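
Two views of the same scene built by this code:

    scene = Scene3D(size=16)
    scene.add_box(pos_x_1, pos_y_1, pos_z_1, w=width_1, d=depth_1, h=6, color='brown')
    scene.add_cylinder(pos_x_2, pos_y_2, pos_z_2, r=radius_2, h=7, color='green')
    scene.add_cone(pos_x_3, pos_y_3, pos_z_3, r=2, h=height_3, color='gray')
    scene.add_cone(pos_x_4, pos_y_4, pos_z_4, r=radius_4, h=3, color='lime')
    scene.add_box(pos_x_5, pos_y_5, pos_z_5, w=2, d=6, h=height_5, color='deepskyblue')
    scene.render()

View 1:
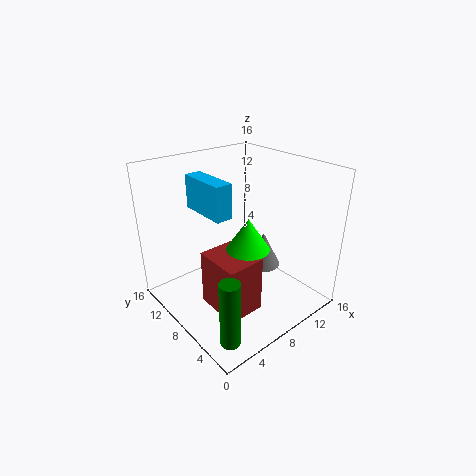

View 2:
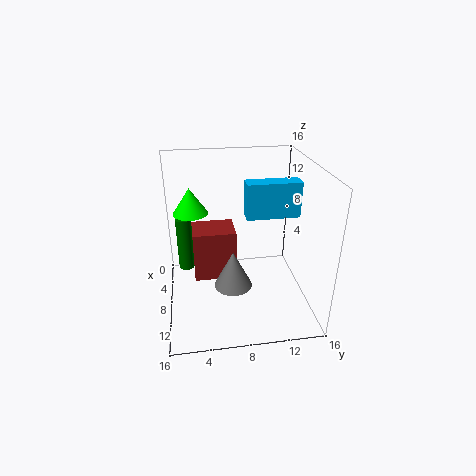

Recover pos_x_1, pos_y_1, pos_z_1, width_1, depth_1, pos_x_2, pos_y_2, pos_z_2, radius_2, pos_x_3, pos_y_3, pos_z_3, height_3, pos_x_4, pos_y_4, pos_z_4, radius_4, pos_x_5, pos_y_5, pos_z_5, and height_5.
pos_x_1 = 3; pos_y_1 = 3; pos_z_1 = 2; width_1 = 4; depth_1 = 5; pos_x_2 = 2; pos_y_2 = 2; pos_z_2 = 1; radius_2 = 1; pos_x_3 = 11; pos_y_3 = 7; pos_z_3 = 4; height_3 = 4; pos_x_4 = 5; pos_y_4 = 3; pos_z_4 = 10; radius_4 = 2; pos_x_5 = 6; pos_y_5 = 9; pos_z_5 = 10; height_5 = 4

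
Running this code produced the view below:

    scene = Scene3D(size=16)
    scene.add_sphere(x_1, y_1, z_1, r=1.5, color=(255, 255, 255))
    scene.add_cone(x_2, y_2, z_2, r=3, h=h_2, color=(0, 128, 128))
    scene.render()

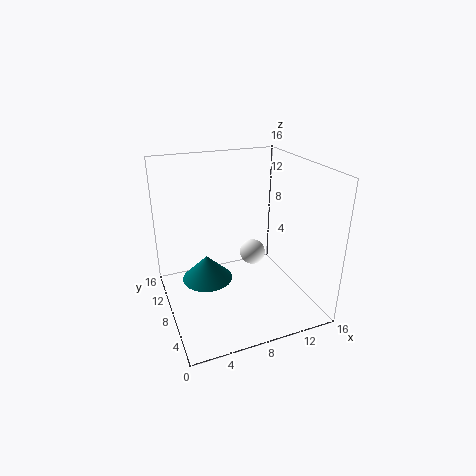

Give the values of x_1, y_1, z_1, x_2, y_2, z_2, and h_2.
x_1 = 10.5, y_1 = 9.5, z_1 = 5, x_2 = 5, y_2 = 10.5, z_2 = 2, h_2 = 3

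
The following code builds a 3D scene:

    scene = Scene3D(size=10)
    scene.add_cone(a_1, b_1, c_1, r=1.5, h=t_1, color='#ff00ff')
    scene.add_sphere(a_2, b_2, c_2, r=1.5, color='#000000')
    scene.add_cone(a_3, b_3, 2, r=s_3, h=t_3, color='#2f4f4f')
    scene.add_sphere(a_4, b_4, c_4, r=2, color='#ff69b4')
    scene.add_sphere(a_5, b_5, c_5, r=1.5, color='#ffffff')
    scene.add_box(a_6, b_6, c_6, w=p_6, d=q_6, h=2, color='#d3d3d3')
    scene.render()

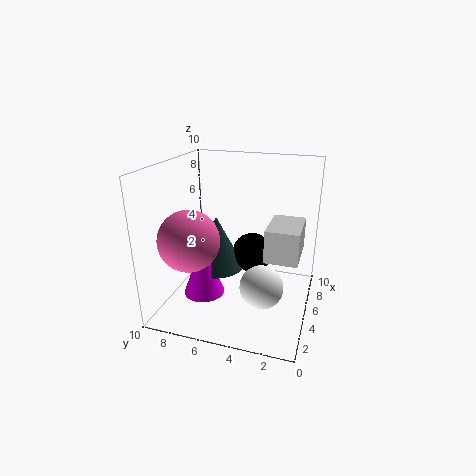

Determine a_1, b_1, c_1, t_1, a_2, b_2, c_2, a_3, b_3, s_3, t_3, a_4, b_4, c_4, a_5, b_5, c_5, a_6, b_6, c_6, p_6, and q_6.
a_1 = 4.5
b_1 = 7.5
c_1 = 0.5
t_1 = 4
a_2 = 7
b_2 = 4.5
c_2 = 3
a_3 = 6
b_3 = 7
s_3 = 2
t_3 = 4
a_4 = 2.5
b_4 = 7.5
c_4 = 5.5
a_5 = 4
b_5 = 3
c_5 = 2
a_6 = 2
b_6 = 0.5
c_6 = 5
p_6 = 3
q_6 = 2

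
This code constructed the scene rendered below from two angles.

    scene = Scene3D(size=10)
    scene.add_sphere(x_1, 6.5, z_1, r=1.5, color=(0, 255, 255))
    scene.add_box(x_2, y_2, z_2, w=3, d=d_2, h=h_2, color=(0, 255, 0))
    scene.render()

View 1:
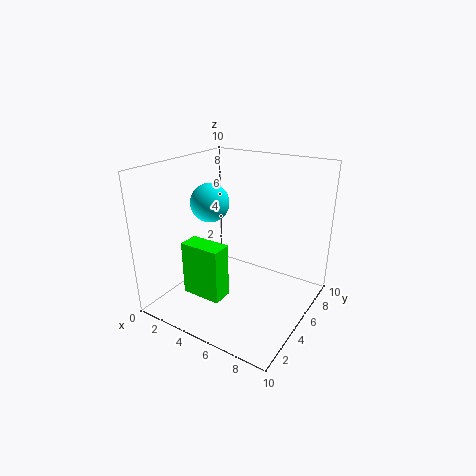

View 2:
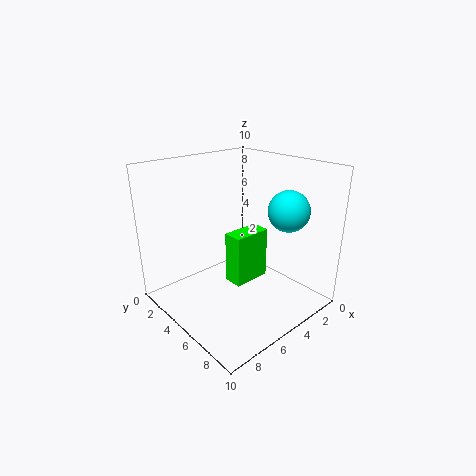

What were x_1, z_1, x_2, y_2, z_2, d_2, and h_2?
x_1 = 1.5; z_1 = 6.5; x_2 = 1.5; y_2 = 3; z_2 = 0.5; d_2 = 1.5; h_2 = 4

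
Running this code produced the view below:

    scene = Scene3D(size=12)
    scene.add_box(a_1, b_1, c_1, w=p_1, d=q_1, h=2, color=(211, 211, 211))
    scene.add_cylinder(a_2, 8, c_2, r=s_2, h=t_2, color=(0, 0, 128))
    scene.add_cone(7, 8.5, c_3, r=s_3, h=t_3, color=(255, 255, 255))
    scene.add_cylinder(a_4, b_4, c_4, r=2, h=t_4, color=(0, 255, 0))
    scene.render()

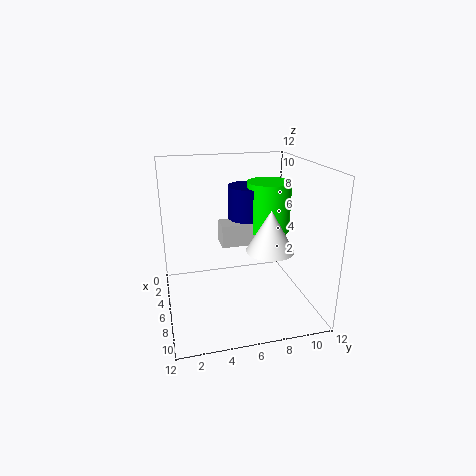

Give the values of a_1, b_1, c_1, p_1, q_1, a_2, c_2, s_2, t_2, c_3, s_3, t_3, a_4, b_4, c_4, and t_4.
a_1 = 2.5
b_1 = 5
c_1 = 4.5
p_1 = 2
q_1 = 3.5
a_2 = 2.5
c_2 = 5
s_2 = 2
t_2 = 4.5
c_3 = 5
s_3 = 2
t_3 = 3.5
a_4 = 3.5
b_4 = 9.5
c_4 = 5.5
t_4 = 4.5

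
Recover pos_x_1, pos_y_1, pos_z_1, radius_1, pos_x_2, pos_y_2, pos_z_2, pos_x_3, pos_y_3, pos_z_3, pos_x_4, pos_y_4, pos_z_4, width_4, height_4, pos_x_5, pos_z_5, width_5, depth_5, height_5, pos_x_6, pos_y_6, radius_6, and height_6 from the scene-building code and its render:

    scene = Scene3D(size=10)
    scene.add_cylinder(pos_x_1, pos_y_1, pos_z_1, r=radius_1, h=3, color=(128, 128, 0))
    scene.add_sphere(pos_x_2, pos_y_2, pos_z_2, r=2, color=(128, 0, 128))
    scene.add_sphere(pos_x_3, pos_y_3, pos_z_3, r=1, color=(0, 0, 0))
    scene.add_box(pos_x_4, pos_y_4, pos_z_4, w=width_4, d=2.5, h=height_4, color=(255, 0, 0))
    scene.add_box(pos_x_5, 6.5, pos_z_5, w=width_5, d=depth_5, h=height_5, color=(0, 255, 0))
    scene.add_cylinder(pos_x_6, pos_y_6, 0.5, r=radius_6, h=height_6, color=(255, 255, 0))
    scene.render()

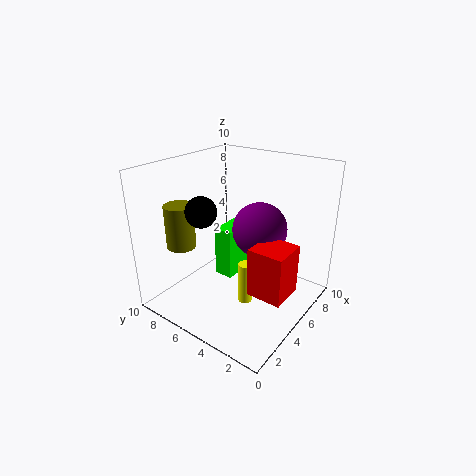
pos_x_1 = 2.5, pos_y_1 = 8, pos_z_1 = 4.5, radius_1 = 1, pos_x_2 = 7, pos_y_2 = 4.5, pos_z_2 = 5, pos_x_3 = 2.5, pos_y_3 = 6, pos_z_3 = 7.5, pos_x_4 = 4, pos_y_4 = 1, pos_z_4 = 1.5, width_4 = 2.5, height_4 = 3.5, pos_x_5 = 6, pos_z_5 = 0.5, width_5 = 2.5, depth_5 = 1.5, height_5 = 4, pos_x_6 = 4.5, pos_y_6 = 4, radius_6 = 0.5, height_6 = 3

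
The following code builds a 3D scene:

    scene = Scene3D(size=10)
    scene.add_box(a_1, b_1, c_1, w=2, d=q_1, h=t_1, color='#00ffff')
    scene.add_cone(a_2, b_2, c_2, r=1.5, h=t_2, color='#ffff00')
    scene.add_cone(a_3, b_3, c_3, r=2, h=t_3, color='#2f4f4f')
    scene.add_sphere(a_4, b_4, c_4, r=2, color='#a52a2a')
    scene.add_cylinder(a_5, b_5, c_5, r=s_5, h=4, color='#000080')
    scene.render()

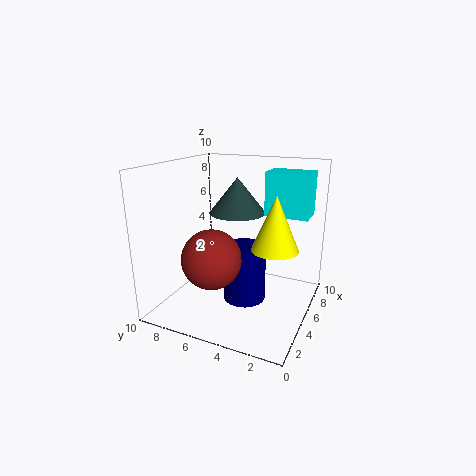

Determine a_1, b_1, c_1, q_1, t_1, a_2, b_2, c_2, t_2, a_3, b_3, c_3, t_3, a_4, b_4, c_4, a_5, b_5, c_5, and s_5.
a_1 = 6; b_1 = 0.5; c_1 = 6.5; q_1 = 3; t_1 = 3; a_2 = 4; b_2 = 2; c_2 = 5; t_2 = 3.5; a_3 = 6; b_3 = 5.5; c_3 = 6.5; t_3 = 2.5; a_4 = 3; b_4 = 6; c_4 = 4; a_5 = 5; b_5 = 4.5; c_5 = 0.5; s_5 = 1.5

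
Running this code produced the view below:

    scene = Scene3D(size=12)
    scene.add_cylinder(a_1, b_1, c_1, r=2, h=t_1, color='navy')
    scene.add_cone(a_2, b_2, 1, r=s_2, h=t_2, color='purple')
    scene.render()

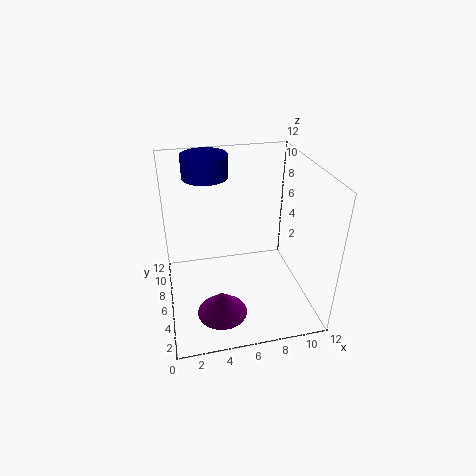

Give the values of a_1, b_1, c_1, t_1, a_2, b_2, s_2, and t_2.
a_1 = 4, b_1 = 10, c_1 = 10, t_1 = 2, a_2 = 4, b_2 = 3, s_2 = 2, t_2 = 2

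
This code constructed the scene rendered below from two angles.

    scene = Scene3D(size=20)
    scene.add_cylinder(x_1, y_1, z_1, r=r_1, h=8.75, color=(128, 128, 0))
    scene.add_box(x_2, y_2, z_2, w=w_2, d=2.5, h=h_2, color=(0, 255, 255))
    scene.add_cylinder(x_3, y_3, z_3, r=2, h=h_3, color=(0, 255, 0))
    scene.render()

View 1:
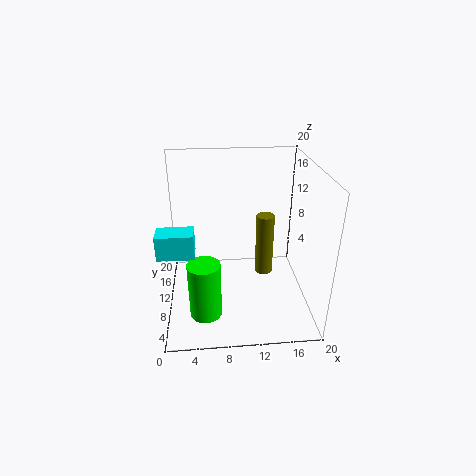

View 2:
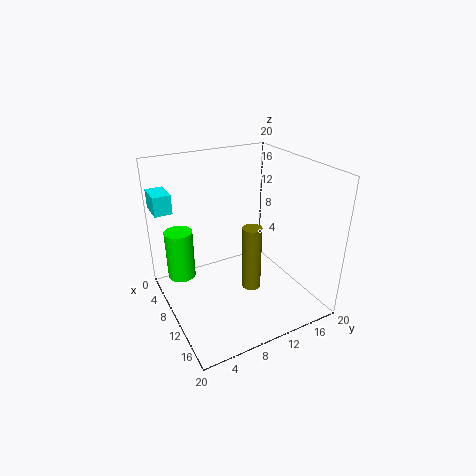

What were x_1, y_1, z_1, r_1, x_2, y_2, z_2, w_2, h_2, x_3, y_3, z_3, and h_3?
x_1 = 13.75
y_1 = 10
z_1 = 4.5
r_1 = 1.25
x_2 = 0.5
y_2 = 0.25
z_2 = 13
w_2 = 4
h_2 = 2.75
x_3 = 5.25
y_3 = 3
z_3 = 3.25
h_3 = 7.25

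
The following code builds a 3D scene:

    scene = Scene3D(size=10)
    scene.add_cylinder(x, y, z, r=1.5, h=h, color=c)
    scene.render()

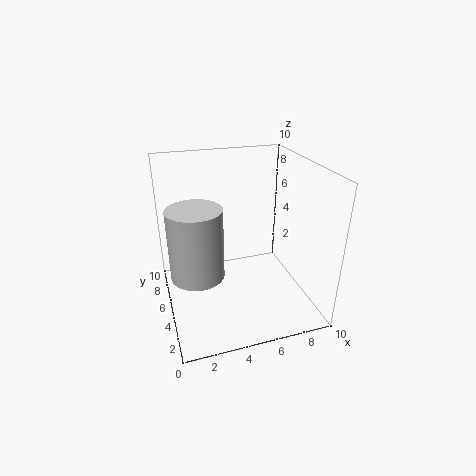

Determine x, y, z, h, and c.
x = 1.5
y = 1.5
z = 5
h = 4
c = 'lightgray'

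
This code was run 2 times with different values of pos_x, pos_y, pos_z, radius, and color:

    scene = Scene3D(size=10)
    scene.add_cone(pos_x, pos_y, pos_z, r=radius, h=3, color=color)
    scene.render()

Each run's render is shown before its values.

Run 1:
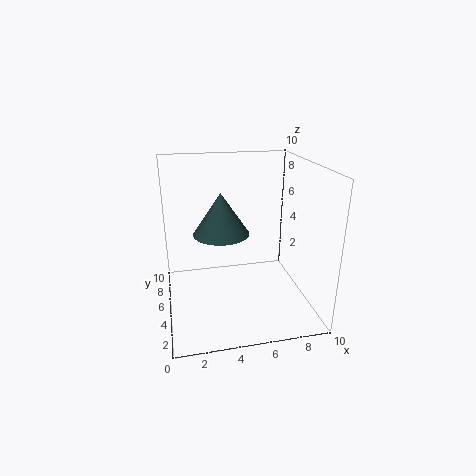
pos_x = 4; pos_y = 6; pos_z = 5; radius = 2; color = 'darkslategray'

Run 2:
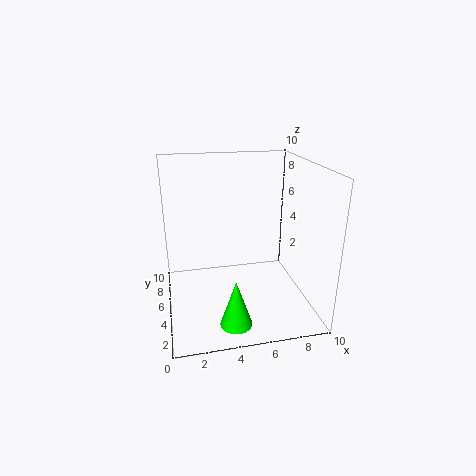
pos_x = 4; pos_y = 1; pos_z = 1; radius = 1; color = 'lime'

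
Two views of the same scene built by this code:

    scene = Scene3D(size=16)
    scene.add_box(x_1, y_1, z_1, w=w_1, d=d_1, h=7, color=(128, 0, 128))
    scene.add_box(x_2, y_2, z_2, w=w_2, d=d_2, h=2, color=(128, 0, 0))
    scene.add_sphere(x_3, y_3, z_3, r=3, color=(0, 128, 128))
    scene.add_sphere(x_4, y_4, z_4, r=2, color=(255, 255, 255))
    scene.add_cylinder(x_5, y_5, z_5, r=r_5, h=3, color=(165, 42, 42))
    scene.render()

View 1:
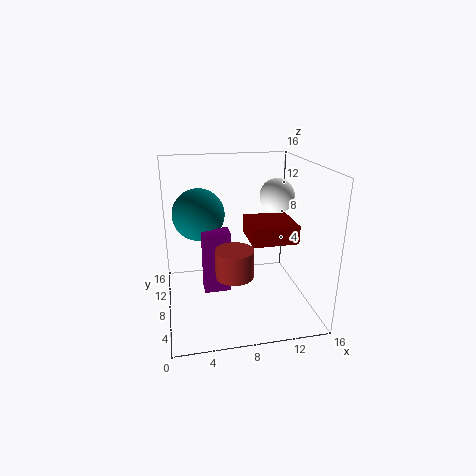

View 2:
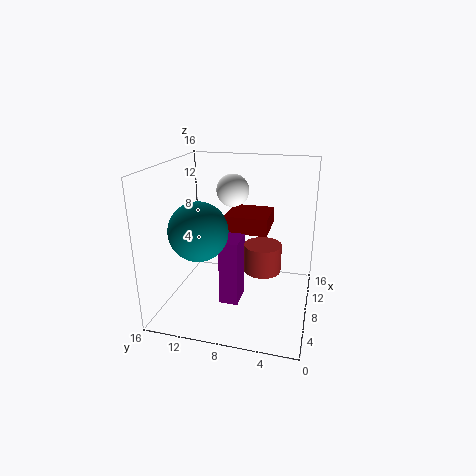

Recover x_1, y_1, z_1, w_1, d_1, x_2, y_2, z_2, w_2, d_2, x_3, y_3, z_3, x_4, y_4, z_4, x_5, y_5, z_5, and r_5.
x_1 = 4, y_1 = 7, z_1 = 2, w_1 = 3, d_1 = 2, x_2 = 9, y_2 = 5, z_2 = 8, w_2 = 5, d_2 = 5, x_3 = 4, y_3 = 11, z_3 = 10, x_4 = 13, y_4 = 10, z_4 = 12, x_5 = 7, y_5 = 5, z_5 = 5, r_5 = 2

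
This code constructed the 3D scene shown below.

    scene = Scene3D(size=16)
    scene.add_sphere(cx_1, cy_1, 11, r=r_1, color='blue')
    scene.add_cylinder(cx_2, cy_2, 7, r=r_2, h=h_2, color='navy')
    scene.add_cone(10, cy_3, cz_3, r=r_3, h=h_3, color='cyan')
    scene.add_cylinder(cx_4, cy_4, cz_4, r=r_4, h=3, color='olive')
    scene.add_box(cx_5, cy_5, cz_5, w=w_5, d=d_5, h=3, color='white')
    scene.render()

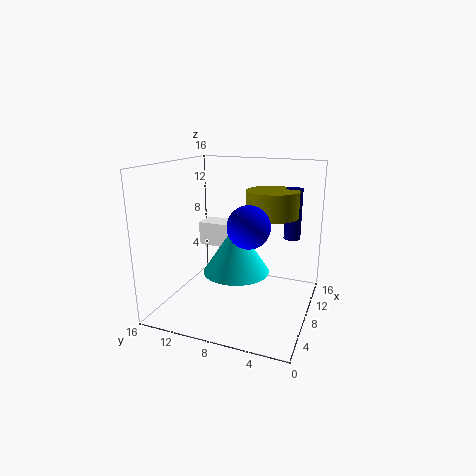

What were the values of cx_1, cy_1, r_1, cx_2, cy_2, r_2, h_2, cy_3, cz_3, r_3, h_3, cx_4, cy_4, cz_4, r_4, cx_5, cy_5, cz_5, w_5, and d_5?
cx_1 = 3, cy_1 = 5, r_1 = 2, cx_2 = 13, cy_2 = 3, r_2 = 1, h_2 = 6, cy_3 = 9, cz_3 = 3, r_3 = 4, h_3 = 6, cx_4 = 11, cy_4 = 5, cz_4 = 10, r_4 = 3, cx_5 = 12, cy_5 = 9, cz_5 = 5, w_5 = 3, d_5 = 6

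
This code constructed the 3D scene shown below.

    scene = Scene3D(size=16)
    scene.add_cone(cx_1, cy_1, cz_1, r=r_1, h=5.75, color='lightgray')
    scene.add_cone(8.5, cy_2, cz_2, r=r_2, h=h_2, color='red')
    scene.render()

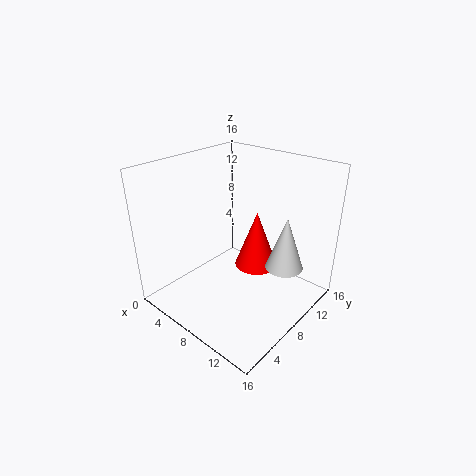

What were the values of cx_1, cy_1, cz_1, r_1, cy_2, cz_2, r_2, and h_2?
cx_1 = 13.25; cy_1 = 9.5; cz_1 = 5.75; r_1 = 2; cy_2 = 10.75; cz_2 = 3.5; r_2 = 2.5; h_2 = 6.75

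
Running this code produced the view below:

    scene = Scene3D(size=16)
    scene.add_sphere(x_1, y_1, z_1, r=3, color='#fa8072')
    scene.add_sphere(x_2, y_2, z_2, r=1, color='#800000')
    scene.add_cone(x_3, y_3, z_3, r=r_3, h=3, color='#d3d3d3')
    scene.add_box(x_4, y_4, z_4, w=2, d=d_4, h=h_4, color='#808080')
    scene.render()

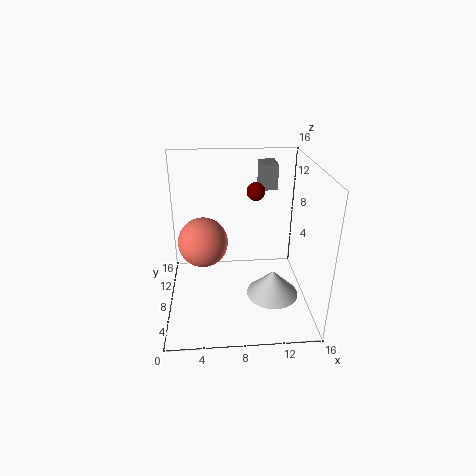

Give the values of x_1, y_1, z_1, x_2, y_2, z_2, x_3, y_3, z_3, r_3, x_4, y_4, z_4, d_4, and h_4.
x_1 = 4; y_1 = 11; z_1 = 6; x_2 = 10; y_2 = 9; z_2 = 13; x_3 = 12; y_3 = 7; z_3 = 1; r_3 = 3; x_4 = 11; y_4 = 12; z_4 = 12; d_4 = 3; h_4 = 3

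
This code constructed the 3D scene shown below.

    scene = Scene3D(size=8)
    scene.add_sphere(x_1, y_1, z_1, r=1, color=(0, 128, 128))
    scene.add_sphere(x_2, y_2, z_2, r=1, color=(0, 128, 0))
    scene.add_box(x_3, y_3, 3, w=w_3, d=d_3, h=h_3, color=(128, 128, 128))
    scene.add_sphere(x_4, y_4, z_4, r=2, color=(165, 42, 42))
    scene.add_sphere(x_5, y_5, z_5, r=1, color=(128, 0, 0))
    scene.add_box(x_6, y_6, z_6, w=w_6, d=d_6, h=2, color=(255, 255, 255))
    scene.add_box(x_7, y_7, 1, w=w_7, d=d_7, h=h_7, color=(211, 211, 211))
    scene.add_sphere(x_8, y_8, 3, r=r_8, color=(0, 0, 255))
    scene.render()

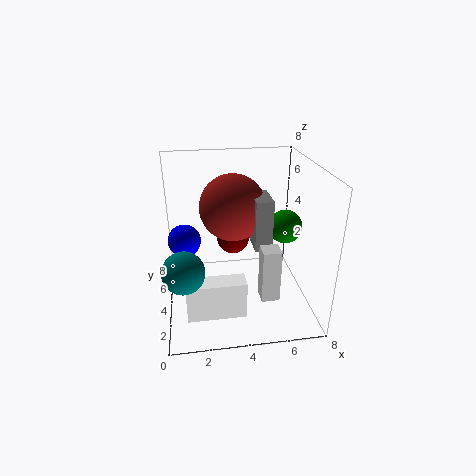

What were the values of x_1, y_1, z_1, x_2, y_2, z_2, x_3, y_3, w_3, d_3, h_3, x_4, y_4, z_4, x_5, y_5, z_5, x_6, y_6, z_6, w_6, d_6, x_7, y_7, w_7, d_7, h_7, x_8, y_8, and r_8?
x_1 = 1
y_1 = 1
z_1 = 4
x_2 = 7
y_2 = 5
z_2 = 4
x_3 = 5
y_3 = 4
w_3 = 1
d_3 = 2
h_3 = 3
x_4 = 4
y_4 = 6
z_4 = 5
x_5 = 4
y_5 = 6
z_5 = 3
x_6 = 1
y_6 = 1
z_6 = 1
w_6 = 3
d_6 = 1
x_7 = 5
y_7 = 2
w_7 = 1
d_7 = 1
h_7 = 3
x_8 = 1
y_8 = 6
r_8 = 1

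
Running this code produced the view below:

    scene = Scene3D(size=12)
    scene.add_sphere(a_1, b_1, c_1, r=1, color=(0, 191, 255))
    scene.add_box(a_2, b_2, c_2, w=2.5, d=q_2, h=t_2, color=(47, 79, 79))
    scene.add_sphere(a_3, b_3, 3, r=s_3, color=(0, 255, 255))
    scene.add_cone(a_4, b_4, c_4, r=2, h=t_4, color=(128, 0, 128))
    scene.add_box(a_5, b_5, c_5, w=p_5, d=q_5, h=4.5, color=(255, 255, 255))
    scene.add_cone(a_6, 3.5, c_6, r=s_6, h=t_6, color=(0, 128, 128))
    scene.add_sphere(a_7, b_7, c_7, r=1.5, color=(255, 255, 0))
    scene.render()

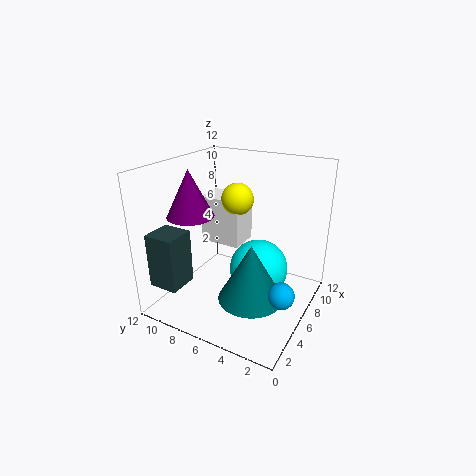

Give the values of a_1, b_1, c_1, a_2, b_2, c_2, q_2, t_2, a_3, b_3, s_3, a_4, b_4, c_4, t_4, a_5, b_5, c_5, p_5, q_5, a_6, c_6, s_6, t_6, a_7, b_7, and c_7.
a_1 = 3.5, b_1 = 1, c_1 = 3.5, a_2 = 1, b_2 = 9, c_2 = 2.5, q_2 = 2.5, t_2 = 4.5, a_3 = 7, b_3 = 4.5, s_3 = 2.5, a_4 = 5, b_4 = 10, c_4 = 7.5, t_4 = 4, a_5 = 8.5, b_5 = 7.5, c_5 = 3.5, p_5 = 3, q_5 = 4, a_6 = 3.5, c_6 = 2.5, s_6 = 2.5, t_6 = 4.5, a_7 = 9.5, b_7 = 8, c_7 = 8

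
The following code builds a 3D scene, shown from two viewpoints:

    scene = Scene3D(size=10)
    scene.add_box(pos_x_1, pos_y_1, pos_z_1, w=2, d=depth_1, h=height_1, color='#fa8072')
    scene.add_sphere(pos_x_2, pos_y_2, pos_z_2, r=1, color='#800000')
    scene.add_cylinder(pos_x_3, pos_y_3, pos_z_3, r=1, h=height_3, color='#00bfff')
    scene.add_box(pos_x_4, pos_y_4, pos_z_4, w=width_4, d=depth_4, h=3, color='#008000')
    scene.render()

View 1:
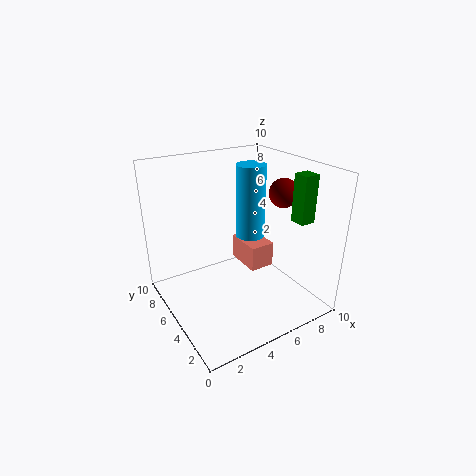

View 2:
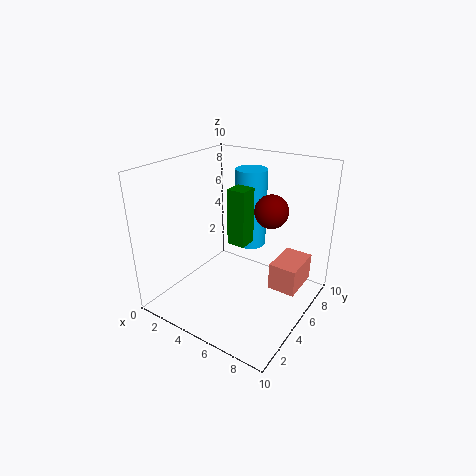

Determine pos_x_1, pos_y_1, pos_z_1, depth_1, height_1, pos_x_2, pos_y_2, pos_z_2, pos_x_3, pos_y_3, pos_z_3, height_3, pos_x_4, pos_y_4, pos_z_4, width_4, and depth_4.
pos_x_1 = 7, pos_y_1 = 6, pos_z_1 = 1, depth_1 = 3, height_1 = 2, pos_x_2 = 8, pos_y_2 = 4, pos_z_2 = 8, pos_x_3 = 6, pos_y_3 = 5, pos_z_3 = 5, height_3 = 5, pos_x_4 = 7, pos_y_4 = 1, pos_z_4 = 7, width_4 = 1, depth_4 = 1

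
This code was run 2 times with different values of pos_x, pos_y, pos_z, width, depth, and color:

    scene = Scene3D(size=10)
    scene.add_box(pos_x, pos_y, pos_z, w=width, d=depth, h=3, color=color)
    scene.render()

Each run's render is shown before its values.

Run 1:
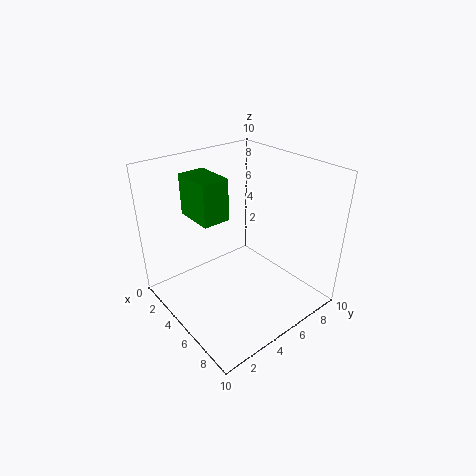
pos_x = 1, pos_y = 3, pos_z = 6, width = 3, depth = 2, color = 'green'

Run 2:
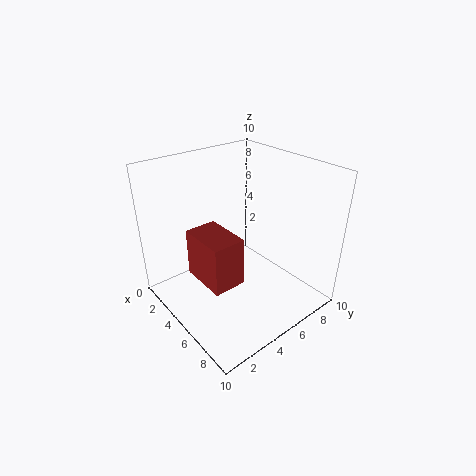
pos_x = 5, pos_y = 1, pos_z = 4, width = 3, depth = 2, color = 'brown'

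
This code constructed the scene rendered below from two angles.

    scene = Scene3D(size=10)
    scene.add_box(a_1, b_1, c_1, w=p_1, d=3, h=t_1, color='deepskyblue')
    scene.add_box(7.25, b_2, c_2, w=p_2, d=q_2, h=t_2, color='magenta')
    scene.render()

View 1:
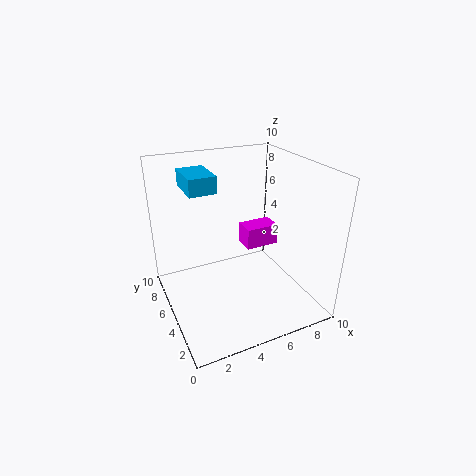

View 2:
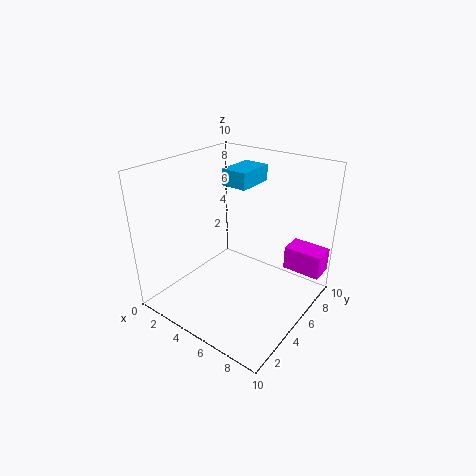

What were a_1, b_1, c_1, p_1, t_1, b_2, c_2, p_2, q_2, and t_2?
a_1 = 2.25, b_1 = 6.75, c_1 = 7.75, p_1 = 2, t_1 = 1.25, b_2 = 7.75, c_2 = 2, p_2 = 2.75, q_2 = 1.75, t_2 = 1.75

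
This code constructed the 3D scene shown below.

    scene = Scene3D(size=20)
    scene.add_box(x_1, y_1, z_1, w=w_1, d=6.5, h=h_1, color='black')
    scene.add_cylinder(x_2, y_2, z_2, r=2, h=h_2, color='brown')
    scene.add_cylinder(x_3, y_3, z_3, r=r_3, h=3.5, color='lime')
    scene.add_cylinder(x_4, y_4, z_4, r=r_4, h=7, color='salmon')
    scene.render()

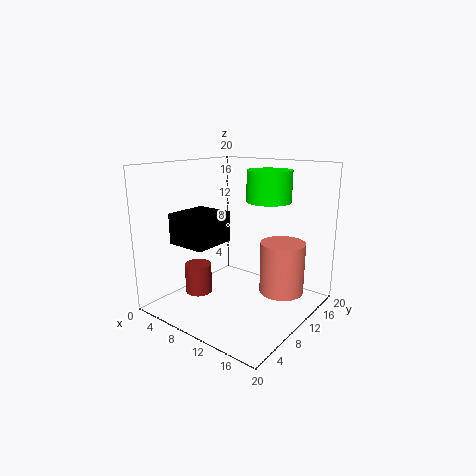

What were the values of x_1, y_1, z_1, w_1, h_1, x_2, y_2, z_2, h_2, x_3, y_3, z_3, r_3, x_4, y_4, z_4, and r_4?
x_1 = 1, y_1 = 5.5, z_1 = 8.5, w_1 = 6, h_1 = 4.5, x_2 = 3.5, y_2 = 8.5, z_2 = 0.5, h_2 = 4.5, x_3 = 17, y_3 = 6.5, z_3 = 16.5, r_3 = 2.5, x_4 = 16, y_4 = 12, z_4 = 3, r_4 = 3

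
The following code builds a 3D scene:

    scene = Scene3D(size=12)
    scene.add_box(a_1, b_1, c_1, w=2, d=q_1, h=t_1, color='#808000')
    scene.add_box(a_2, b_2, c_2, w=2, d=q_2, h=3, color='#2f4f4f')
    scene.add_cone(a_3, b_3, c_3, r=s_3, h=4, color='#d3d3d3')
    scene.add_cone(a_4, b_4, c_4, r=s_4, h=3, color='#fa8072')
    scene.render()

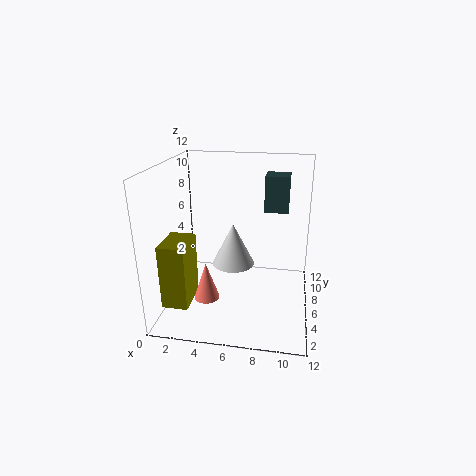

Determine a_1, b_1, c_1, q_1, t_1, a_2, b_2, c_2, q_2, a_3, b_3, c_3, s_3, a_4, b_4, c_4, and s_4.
a_1 = 1, b_1 = 1, c_1 = 2, q_1 = 3, t_1 = 5, a_2 = 8, b_2 = 7, c_2 = 8, q_2 = 2, a_3 = 5, b_3 = 9, c_3 = 2, s_3 = 2, a_4 = 4, b_4 = 3, c_4 = 2, s_4 = 1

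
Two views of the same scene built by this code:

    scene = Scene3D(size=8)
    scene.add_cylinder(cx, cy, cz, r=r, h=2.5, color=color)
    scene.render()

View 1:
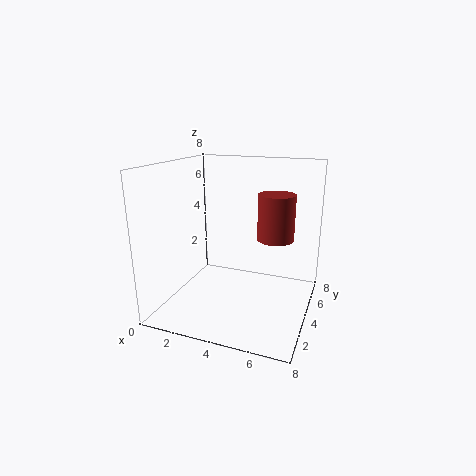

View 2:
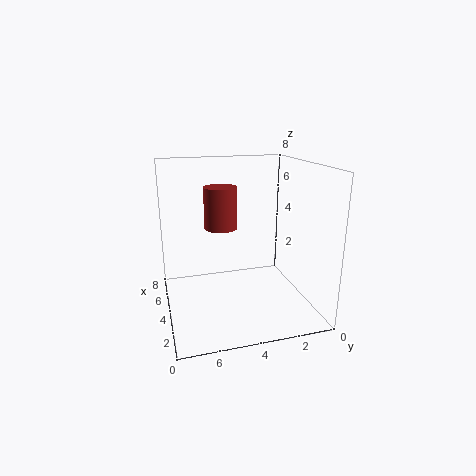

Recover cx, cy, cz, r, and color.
cx = 6; cy = 4.5; cz = 4; r = 1; color = 'brown'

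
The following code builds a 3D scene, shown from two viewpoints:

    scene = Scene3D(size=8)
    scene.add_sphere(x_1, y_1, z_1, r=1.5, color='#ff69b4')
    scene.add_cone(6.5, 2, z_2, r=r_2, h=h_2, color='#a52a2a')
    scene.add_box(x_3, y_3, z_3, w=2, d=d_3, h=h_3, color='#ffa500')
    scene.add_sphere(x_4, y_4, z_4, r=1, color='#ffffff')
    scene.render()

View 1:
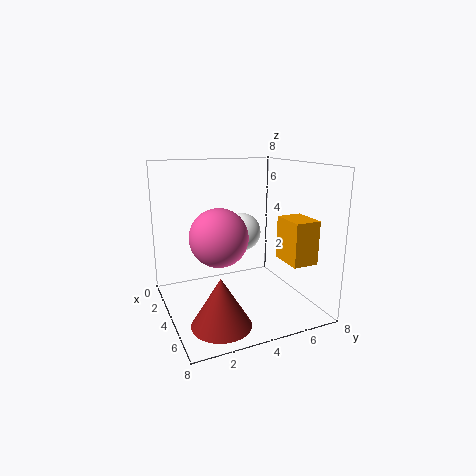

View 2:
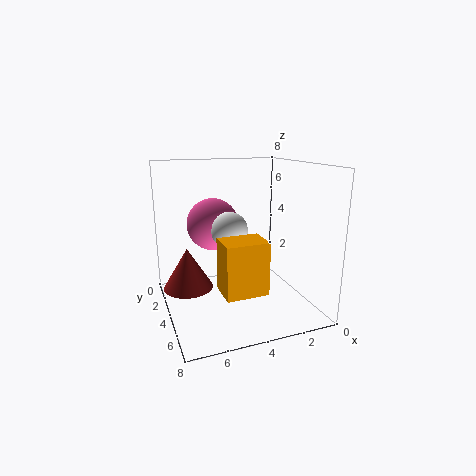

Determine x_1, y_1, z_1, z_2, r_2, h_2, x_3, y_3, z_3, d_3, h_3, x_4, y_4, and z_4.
x_1 = 5; y_1 = 2.5; z_1 = 4.5; z_2 = 0.5; r_2 = 1.5; h_2 = 2.5; x_3 = 4; y_3 = 6.5; z_3 = 2.5; d_3 = 1.5; h_3 = 2.5; x_4 = 4.5; y_4 = 4; z_4 = 4.5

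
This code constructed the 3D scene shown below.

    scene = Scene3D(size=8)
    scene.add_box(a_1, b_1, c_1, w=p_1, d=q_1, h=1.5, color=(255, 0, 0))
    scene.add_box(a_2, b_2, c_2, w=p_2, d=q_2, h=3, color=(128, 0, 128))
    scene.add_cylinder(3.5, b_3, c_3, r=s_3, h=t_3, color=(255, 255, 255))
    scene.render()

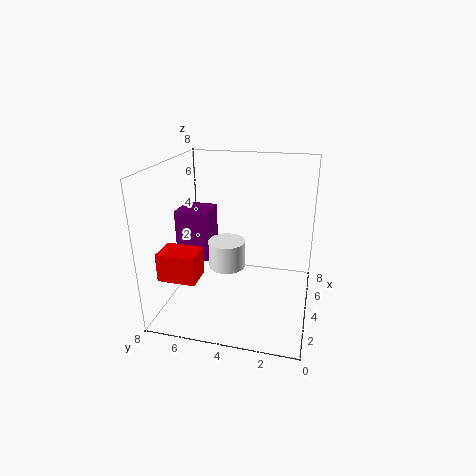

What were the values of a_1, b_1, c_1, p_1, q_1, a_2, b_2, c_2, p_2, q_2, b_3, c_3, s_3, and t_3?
a_1 = 1
b_1 = 5.5
c_1 = 2.5
p_1 = 1.5
q_1 = 2
a_2 = 4.5
b_2 = 6
c_2 = 2
p_2 = 2
q_2 = 2
b_3 = 4.5
c_3 = 2.5
s_3 = 1
t_3 = 1.5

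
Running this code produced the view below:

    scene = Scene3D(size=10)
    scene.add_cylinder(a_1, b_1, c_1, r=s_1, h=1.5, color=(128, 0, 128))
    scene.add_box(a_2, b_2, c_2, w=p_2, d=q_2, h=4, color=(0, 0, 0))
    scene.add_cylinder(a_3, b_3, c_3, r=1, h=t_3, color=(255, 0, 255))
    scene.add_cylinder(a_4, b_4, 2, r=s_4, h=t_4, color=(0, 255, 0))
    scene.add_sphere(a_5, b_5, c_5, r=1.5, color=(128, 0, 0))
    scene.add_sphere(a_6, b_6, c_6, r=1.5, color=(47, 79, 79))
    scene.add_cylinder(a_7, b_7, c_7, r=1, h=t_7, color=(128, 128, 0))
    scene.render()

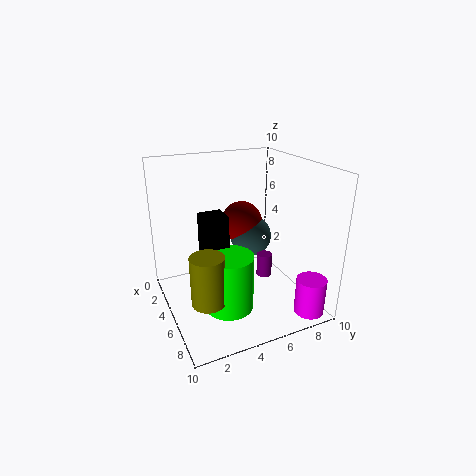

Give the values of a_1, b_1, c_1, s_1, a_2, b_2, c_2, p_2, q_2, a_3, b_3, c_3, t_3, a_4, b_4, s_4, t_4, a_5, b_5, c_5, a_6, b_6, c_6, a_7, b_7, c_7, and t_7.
a_1 = 7; b_1 = 6; c_1 = 3; s_1 = 0.5; a_2 = 5.5; b_2 = 2; c_2 = 3.5; p_2 = 1.5; q_2 = 1.5; a_3 = 9; b_3 = 8.5; c_3 = 0.5; t_3 = 2.5; a_4 = 8; b_4 = 3; s_4 = 1.5; t_4 = 3.5; a_5 = 3.5; b_5 = 6; c_5 = 5.5; a_6 = 4; b_6 = 6.5; c_6 = 4.5; a_7 = 8.5; b_7 = 1.5; c_7 = 3; t_7 = 3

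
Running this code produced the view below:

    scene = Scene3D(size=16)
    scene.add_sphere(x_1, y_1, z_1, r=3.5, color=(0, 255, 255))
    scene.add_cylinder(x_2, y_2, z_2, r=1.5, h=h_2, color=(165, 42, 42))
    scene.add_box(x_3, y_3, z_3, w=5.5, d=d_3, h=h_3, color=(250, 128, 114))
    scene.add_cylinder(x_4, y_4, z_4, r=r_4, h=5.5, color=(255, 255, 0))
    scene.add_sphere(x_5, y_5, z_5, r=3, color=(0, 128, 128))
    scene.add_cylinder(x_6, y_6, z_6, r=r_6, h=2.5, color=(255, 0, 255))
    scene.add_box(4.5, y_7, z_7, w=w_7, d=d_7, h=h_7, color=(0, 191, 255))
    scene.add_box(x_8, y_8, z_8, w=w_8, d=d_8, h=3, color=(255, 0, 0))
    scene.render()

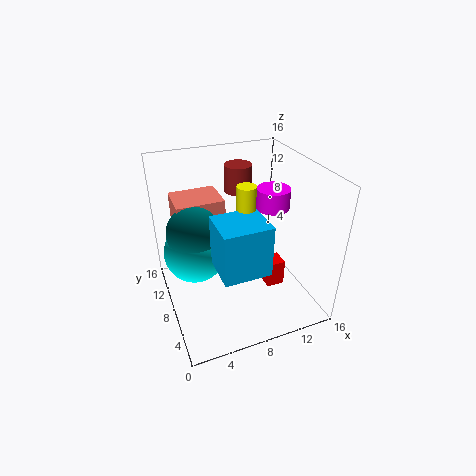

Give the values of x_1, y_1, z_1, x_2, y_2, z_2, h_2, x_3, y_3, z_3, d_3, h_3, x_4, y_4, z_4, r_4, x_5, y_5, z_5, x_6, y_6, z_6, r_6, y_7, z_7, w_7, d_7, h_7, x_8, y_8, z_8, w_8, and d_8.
x_1 = 3.5; y_1 = 10; z_1 = 6; x_2 = 9; y_2 = 10.5; z_2 = 12.5; h_2 = 3; x_3 = 2; y_3 = 10.5; z_3 = 6; d_3 = 4.5; h_3 = 5.5; x_4 = 8.5; y_4 = 7; z_4 = 9; r_4 = 1; x_5 = 3.5; y_5 = 10; z_5 = 8.5; x_6 = 13.5; y_6 = 10.5; z_6 = 9.5; r_6 = 2; y_7 = 2.5; z_7 = 6.5; w_7 = 5; d_7 = 4.5; h_7 = 5.5; x_8 = 10.5; y_8 = 5; z_8 = 2.5; w_8 = 2; d_8 = 2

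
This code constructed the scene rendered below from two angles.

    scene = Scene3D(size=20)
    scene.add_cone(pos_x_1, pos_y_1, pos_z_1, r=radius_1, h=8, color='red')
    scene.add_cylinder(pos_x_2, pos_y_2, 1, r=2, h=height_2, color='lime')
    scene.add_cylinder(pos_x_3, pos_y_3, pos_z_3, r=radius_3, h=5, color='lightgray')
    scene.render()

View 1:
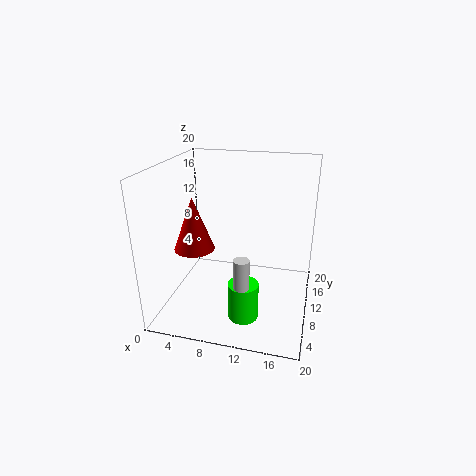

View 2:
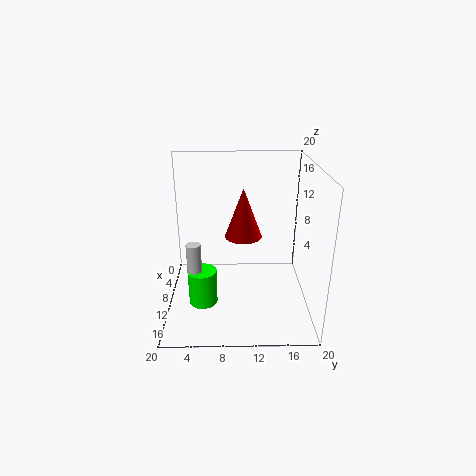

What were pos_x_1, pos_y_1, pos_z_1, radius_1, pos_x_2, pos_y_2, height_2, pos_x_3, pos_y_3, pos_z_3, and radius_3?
pos_x_1 = 3; pos_y_1 = 11; pos_z_1 = 7; radius_1 = 3; pos_x_2 = 12; pos_y_2 = 5; height_2 = 5; pos_x_3 = 12; pos_y_3 = 4; pos_z_3 = 5; radius_3 = 1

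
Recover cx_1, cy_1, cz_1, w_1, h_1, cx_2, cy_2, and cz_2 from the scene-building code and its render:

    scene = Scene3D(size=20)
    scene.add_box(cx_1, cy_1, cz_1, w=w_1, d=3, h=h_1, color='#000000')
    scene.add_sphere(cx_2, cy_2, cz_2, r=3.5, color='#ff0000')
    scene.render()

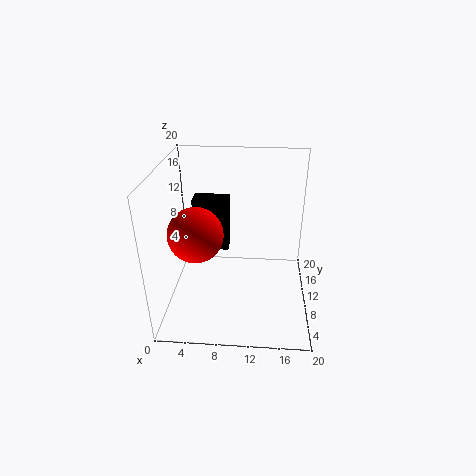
cx_1 = 2.5, cy_1 = 15.5, cz_1 = 4.5, w_1 = 5.5, h_1 = 8.5, cx_2 = 5, cy_2 = 6, cz_2 = 12.5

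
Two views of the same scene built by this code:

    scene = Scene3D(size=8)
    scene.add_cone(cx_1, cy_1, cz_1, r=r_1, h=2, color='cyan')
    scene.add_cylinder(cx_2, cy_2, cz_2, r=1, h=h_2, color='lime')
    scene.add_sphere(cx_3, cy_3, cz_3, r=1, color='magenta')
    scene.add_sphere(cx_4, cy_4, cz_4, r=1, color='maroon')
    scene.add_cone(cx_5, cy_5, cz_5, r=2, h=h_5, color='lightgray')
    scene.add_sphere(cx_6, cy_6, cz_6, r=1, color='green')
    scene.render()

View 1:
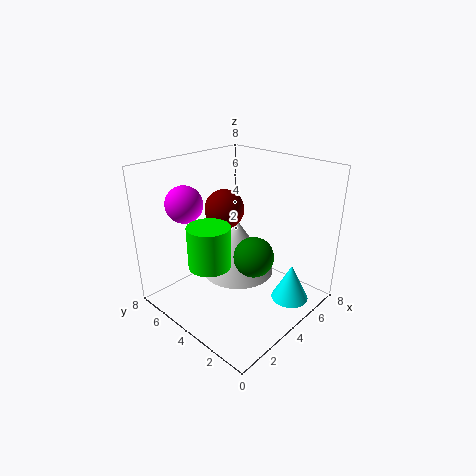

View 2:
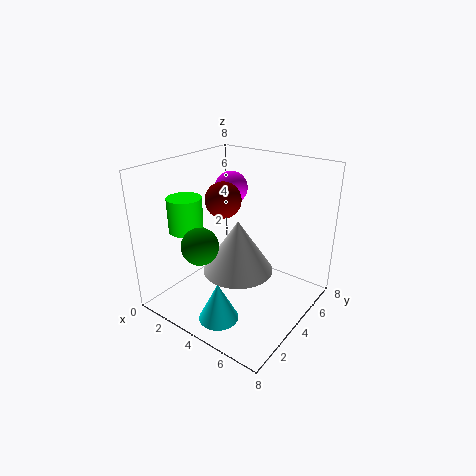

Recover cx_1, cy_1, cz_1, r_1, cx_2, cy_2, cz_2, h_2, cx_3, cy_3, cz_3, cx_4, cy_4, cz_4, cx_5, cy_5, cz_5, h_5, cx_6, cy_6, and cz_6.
cx_1 = 5
cy_1 = 1
cz_1 = 1
r_1 = 1
cx_2 = 1
cy_2 = 3
cz_2 = 4
h_2 = 2
cx_3 = 2
cy_3 = 6
cz_3 = 6
cx_4 = 3
cy_4 = 4
cz_4 = 6
cx_5 = 4
cy_5 = 4
cz_5 = 2
h_5 = 3
cx_6 = 3
cy_6 = 2
cz_6 = 4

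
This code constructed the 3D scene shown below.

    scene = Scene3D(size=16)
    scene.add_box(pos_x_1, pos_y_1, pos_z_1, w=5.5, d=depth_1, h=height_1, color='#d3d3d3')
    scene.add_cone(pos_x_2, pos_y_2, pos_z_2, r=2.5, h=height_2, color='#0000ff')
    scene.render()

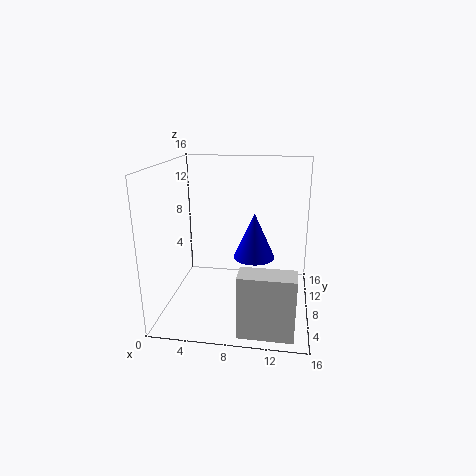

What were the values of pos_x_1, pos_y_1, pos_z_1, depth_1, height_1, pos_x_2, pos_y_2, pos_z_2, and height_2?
pos_x_1 = 9
pos_y_1 = 0.5
pos_z_1 = 0.5
depth_1 = 2.5
height_1 = 6.5
pos_x_2 = 9.5
pos_y_2 = 11
pos_z_2 = 4.5
height_2 = 5.5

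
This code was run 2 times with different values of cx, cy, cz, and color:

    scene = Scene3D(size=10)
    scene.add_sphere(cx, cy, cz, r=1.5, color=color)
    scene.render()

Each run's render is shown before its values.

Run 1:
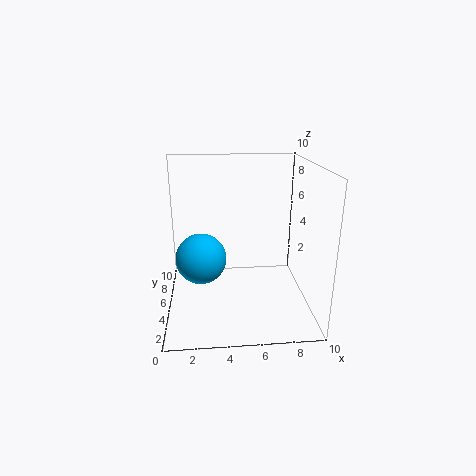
cx = 2.5
cy = 2
cz = 5
color = 'deepskyblue'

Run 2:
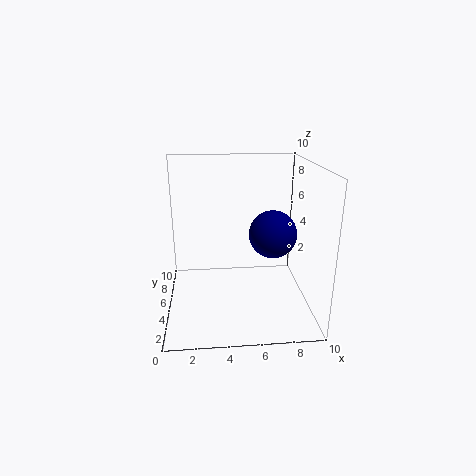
cx = 7
cy = 3
cz = 6
color = 'navy'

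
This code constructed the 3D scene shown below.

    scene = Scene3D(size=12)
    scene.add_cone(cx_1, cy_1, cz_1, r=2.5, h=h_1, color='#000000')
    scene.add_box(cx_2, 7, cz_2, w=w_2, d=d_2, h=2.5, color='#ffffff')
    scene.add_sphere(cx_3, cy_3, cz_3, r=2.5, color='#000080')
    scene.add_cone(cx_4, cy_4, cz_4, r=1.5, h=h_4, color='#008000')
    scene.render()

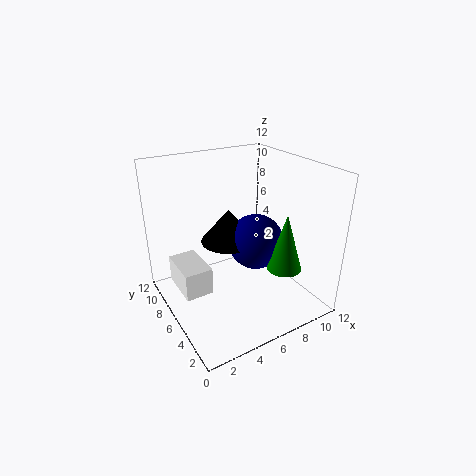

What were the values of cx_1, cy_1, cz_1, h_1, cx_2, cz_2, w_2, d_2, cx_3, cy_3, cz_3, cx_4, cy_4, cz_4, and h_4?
cx_1 = 6.5
cy_1 = 8.5
cz_1 = 4.5
h_1 = 3
cx_2 = 1.5
cz_2 = 0.5
w_2 = 2.5
d_2 = 4
cx_3 = 8.5
cy_3 = 7
cz_3 = 4.5
cx_4 = 9.5
cy_4 = 4
cz_4 = 3
h_4 = 5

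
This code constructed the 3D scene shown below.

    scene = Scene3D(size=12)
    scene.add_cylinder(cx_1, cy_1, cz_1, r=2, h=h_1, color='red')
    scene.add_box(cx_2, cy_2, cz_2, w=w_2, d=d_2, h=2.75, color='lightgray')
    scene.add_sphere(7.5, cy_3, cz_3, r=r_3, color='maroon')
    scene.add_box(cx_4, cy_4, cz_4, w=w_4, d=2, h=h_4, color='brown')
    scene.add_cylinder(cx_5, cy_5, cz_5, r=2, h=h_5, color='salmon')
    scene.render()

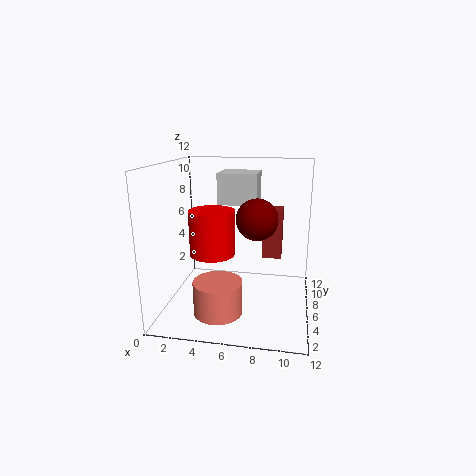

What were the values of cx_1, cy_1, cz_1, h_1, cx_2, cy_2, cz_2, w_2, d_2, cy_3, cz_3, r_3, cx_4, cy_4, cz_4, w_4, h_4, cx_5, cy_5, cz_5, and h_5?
cx_1 = 3.5
cy_1 = 7
cz_1 = 4
h_1 = 4
cx_2 = 3.75
cy_2 = 8
cz_2 = 8.25
w_2 = 3.5
d_2 = 3.25
cy_3 = 6.5
cz_3 = 7.5
r_3 = 1.75
cx_4 = 7.75
cy_4 = 8.75
cz_4 = 3.25
w_4 = 1.75
h_4 = 4.5
cx_5 = 4.75
cy_5 = 3.75
cz_5 = 0.25
h_5 = 2.75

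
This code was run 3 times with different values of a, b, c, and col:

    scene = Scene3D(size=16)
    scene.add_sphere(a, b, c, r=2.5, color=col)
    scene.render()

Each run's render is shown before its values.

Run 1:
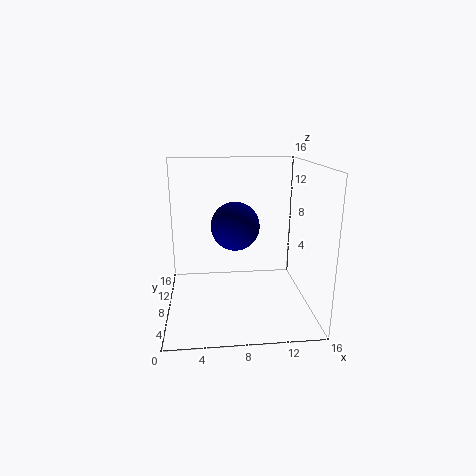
a = 7.5
b = 6
c = 10
col = 'navy'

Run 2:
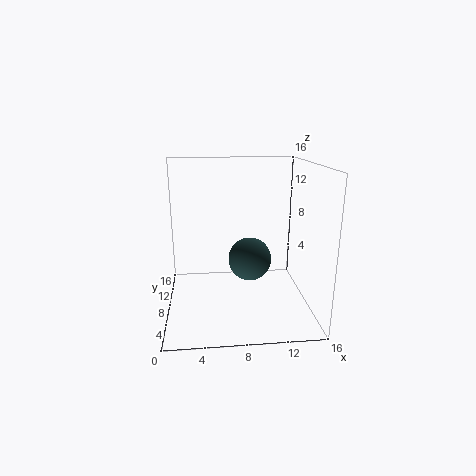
a = 9.5
b = 9
c = 5
col = 'darkslategray'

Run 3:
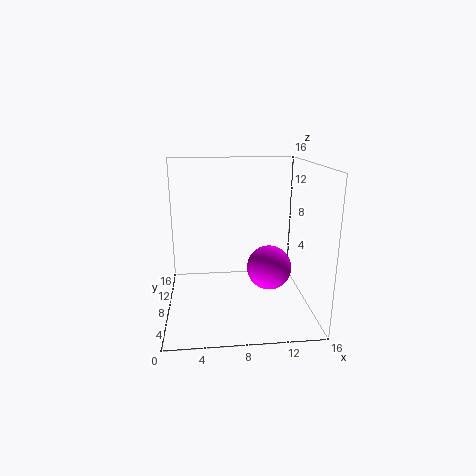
a = 11.5
b = 7.5
c = 4.5
col = 'magenta'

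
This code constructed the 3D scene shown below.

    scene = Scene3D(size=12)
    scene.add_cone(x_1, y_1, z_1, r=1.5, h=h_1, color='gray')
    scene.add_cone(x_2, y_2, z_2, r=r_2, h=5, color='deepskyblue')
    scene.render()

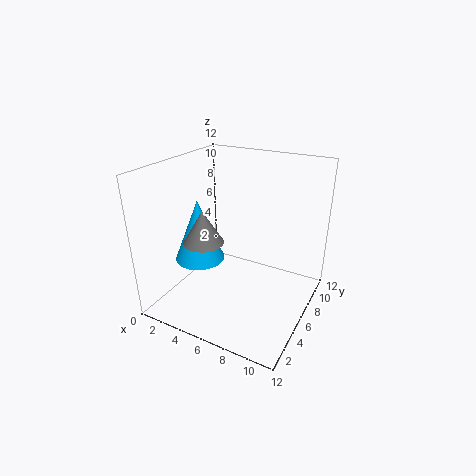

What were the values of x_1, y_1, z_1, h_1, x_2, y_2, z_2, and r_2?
x_1 = 5, y_1 = 2.5, z_1 = 7, h_1 = 2.5, x_2 = 3.5, y_2 = 4, z_2 = 4.5, r_2 = 2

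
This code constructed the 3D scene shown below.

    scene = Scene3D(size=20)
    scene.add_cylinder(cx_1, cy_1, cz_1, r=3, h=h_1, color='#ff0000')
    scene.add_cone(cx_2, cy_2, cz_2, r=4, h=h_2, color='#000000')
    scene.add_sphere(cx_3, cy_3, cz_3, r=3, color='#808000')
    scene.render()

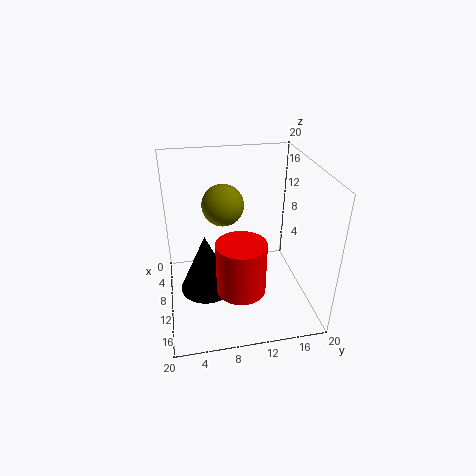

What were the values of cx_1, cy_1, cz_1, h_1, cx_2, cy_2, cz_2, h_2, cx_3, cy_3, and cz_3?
cx_1 = 17; cy_1 = 9; cz_1 = 7; h_1 = 6.5; cx_2 = 8; cy_2 = 5.5; cz_2 = 0.5; h_2 = 9; cx_3 = 6.5; cy_3 = 8.5; cz_3 = 13.5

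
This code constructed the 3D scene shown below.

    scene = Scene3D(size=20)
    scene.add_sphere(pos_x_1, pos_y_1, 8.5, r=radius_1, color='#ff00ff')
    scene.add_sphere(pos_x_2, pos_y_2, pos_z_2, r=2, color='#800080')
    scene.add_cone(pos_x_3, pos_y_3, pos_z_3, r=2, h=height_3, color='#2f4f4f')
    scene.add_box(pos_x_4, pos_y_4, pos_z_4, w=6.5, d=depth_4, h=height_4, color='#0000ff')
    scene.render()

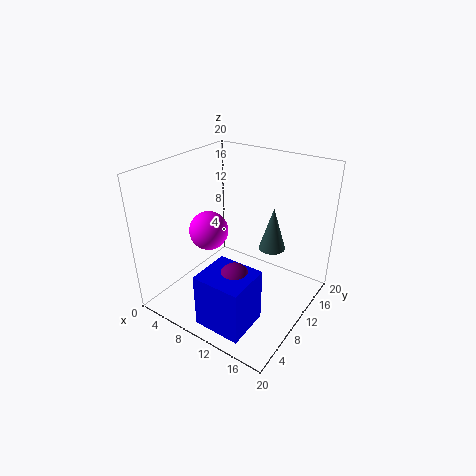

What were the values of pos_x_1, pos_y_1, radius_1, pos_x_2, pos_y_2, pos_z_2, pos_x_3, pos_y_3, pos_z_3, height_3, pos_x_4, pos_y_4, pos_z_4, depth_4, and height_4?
pos_x_1 = 3.5, pos_y_1 = 11.5, radius_1 = 3, pos_x_2 = 12.5, pos_y_2 = 5.5, pos_z_2 = 7, pos_x_3 = 12.5, pos_y_3 = 15.5, pos_z_3 = 6.5, height_3 = 6.5, pos_x_4 = 9, pos_y_4 = 1.5, pos_z_4 = 0.5, depth_4 = 6, height_4 = 7.5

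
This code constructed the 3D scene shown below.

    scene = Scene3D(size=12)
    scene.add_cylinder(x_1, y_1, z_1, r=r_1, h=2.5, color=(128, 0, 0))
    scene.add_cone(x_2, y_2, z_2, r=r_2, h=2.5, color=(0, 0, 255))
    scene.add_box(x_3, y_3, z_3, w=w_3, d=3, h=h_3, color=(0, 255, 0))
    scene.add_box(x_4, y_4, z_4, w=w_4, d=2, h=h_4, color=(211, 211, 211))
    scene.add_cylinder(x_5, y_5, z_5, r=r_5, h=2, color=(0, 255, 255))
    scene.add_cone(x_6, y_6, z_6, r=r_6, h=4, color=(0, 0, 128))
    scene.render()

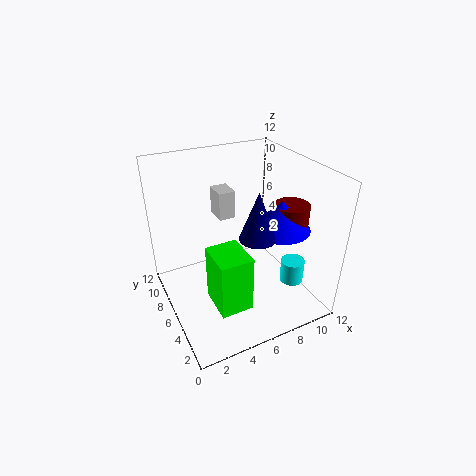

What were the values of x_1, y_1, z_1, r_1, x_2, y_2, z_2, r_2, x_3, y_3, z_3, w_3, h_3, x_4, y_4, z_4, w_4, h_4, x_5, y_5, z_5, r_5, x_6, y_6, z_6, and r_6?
x_1 = 10.5; y_1 = 5; z_1 = 6; r_1 = 1.5; x_2 = 9.5; y_2 = 5; z_2 = 6.5; r_2 = 2.5; x_3 = 2.5; y_3 = 1.5; z_3 = 2.5; w_3 = 2.5; h_3 = 4.5; x_4 = 5.5; y_4 = 8.5; z_4 = 6.5; w_4 = 1.5; h_4 = 2.5; x_5 = 10; y_5 = 3.5; z_5 = 2; r_5 = 1; x_6 = 7; y_6 = 4.5; z_6 = 6.5; r_6 = 1.5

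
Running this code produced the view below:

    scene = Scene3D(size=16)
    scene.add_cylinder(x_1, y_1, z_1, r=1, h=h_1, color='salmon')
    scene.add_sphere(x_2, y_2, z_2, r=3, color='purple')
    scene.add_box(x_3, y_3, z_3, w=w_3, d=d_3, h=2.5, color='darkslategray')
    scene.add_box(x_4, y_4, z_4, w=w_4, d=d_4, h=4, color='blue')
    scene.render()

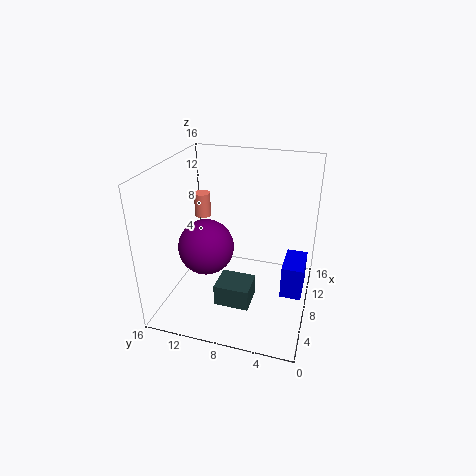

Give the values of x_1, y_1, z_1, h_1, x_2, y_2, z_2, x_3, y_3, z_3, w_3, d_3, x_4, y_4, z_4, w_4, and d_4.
x_1 = 12.5, y_1 = 14, z_1 = 8, h_1 = 3, x_2 = 6, y_2 = 11, z_2 = 7.5, x_3 = 5, y_3 = 6, z_3 = 0.5, w_3 = 3.5, d_3 = 4, x_4 = 8.5, y_4 = 0.5, z_4 = 0.5, w_4 = 4.5, d_4 = 2.5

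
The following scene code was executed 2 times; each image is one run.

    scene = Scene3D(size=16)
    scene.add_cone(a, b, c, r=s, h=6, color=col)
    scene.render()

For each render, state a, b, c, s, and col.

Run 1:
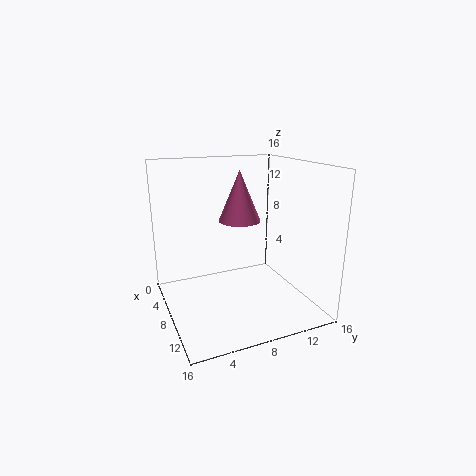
a = 5; b = 9.5; c = 9; s = 2.5; col = 'hotpink'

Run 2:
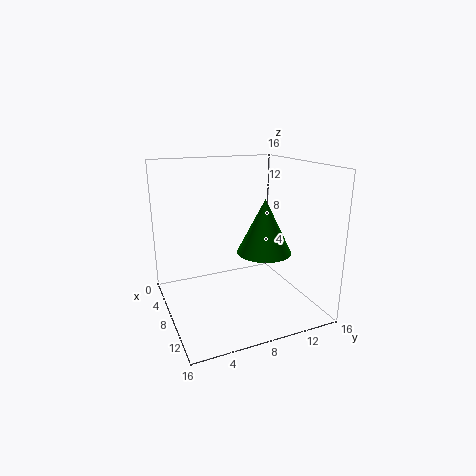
a = 9.5; b = 10.5; c = 6.5; s = 3; col = 'green'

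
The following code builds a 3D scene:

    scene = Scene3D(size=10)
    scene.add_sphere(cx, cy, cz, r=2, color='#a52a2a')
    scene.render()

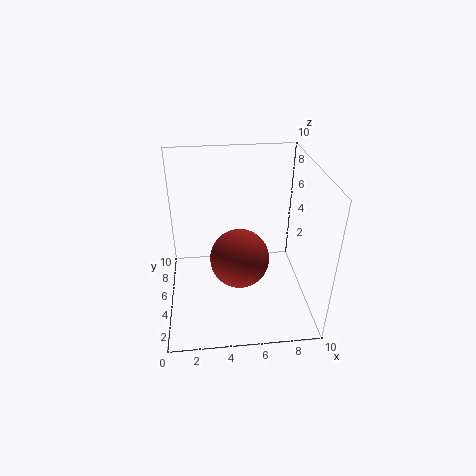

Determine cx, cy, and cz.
cx = 5
cy = 4
cz = 4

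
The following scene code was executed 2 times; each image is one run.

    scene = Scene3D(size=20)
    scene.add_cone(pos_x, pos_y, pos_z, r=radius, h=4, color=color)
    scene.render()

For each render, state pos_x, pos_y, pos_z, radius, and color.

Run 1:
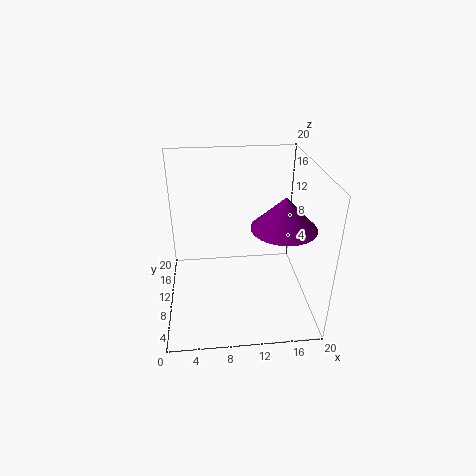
pos_x = 15
pos_y = 5
pos_z = 14
radius = 4
color = 'purple'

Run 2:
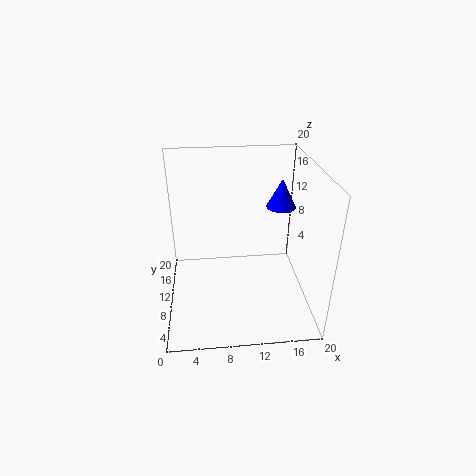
pos_x = 16
pos_y = 11
pos_z = 14
radius = 2
color = 'blue'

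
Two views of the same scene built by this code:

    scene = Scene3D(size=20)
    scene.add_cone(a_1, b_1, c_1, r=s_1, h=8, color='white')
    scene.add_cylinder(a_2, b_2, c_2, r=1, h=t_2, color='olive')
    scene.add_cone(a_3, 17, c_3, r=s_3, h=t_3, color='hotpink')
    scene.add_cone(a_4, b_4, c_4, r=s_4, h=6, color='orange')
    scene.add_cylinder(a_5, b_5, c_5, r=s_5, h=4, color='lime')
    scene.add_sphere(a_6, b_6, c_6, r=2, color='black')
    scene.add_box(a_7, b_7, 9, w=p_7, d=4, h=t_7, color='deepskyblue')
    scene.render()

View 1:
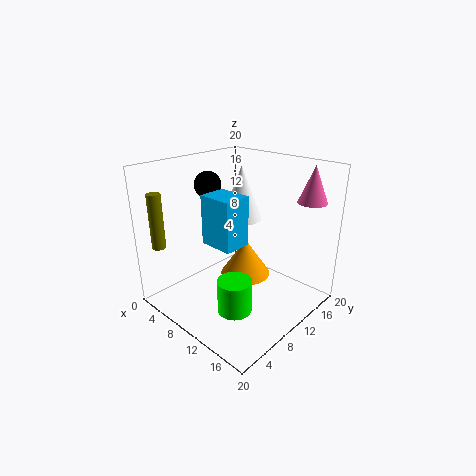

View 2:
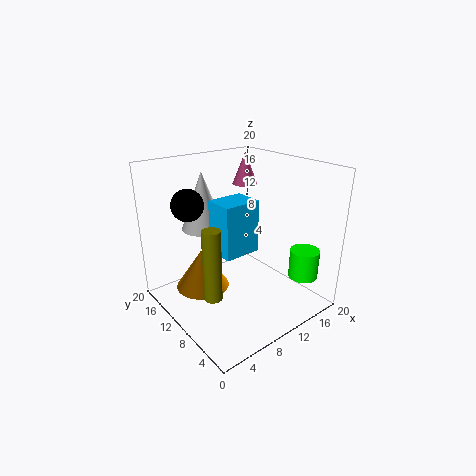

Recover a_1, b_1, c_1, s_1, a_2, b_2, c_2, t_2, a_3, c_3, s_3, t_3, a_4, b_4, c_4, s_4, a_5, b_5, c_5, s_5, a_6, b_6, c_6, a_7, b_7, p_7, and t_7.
a_1 = 7, b_1 = 14, c_1 = 11, s_1 = 3, a_2 = 1, b_2 = 3, c_2 = 8, t_2 = 8, a_3 = 17, c_3 = 15, s_3 = 2, t_3 = 5, a_4 = 7, b_4 = 15, c_4 = 1, s_4 = 4, a_5 = 16, b_5 = 3, c_5 = 5, s_5 = 2, a_6 = 3, b_6 = 11, c_6 = 16, a_7 = 6, b_7 = 7, p_7 = 5, t_7 = 7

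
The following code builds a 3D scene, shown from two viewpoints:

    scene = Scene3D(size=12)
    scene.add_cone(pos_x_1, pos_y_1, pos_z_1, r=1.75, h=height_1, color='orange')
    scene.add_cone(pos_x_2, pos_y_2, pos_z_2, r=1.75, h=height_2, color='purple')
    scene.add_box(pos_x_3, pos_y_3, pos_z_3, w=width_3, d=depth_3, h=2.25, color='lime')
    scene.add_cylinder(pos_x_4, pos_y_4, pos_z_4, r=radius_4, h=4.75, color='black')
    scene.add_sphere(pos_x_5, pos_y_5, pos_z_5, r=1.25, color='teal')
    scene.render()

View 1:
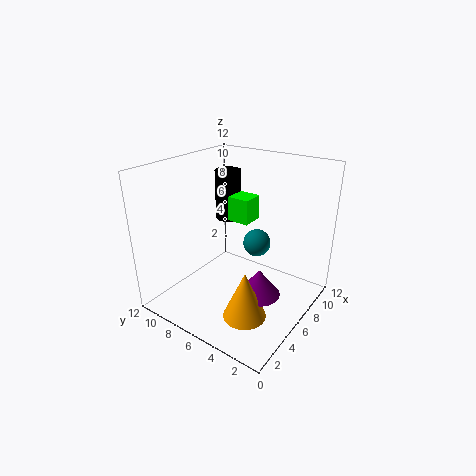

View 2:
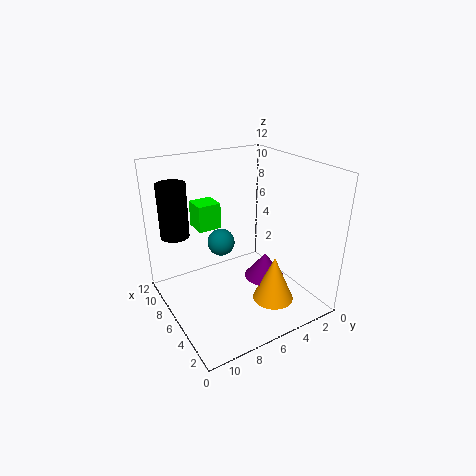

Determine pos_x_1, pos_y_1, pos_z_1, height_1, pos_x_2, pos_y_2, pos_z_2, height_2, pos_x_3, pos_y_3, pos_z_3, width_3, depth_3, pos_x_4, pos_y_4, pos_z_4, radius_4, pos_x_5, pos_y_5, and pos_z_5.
pos_x_1 = 3.75, pos_y_1 = 3.75, pos_z_1 = 0.5, height_1 = 4, pos_x_2 = 5.5, pos_y_2 = 3.5, pos_z_2 = 1.75, height_2 = 2.25, pos_x_3 = 8, pos_y_3 = 6.5, pos_z_3 = 6.25, width_3 = 2, depth_3 = 2, pos_x_4 = 10, pos_y_4 = 10, pos_z_4 = 5.5, radius_4 = 1.25, pos_x_5 = 9, pos_y_5 = 6, pos_z_5 = 4.25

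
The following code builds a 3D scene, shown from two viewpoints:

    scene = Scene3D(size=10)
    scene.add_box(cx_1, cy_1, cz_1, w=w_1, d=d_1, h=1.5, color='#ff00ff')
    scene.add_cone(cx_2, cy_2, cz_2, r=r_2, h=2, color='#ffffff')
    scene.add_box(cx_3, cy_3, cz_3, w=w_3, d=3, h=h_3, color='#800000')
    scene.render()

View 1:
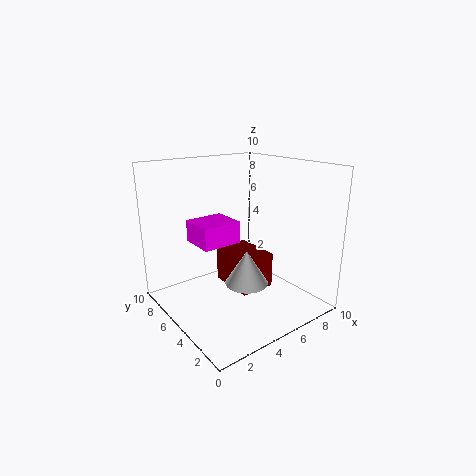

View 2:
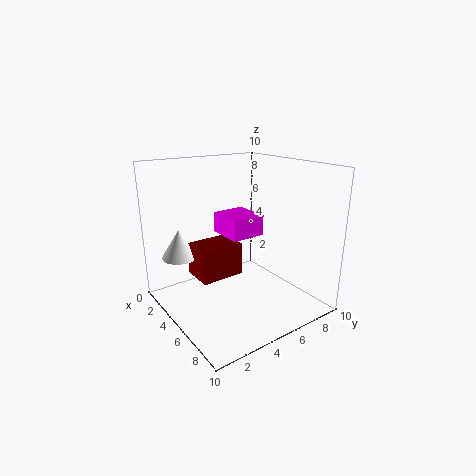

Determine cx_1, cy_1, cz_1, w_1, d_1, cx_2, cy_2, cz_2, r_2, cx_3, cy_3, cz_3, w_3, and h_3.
cx_1 = 2.25
cy_1 = 4.75
cz_1 = 4.75
w_1 = 2.75
d_1 = 2.5
cx_2 = 3
cy_2 = 1.5
cz_2 = 3.75
r_2 = 1.25
cx_3 = 3.25
cy_3 = 2
cz_3 = 2.5
w_3 = 2.25
h_3 = 2.25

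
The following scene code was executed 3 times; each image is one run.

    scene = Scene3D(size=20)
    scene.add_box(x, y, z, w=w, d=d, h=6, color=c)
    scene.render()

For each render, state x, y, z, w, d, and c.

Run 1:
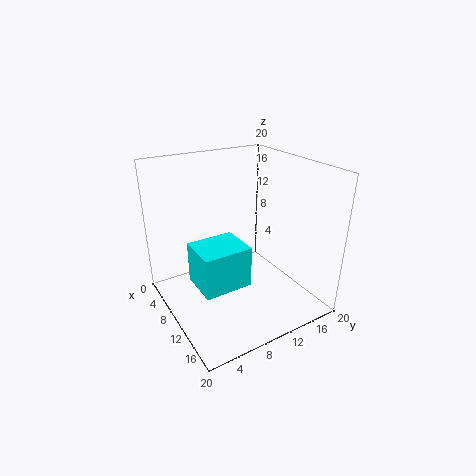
x = 6, y = 4, z = 3, w = 6, d = 7, c = 'cyan'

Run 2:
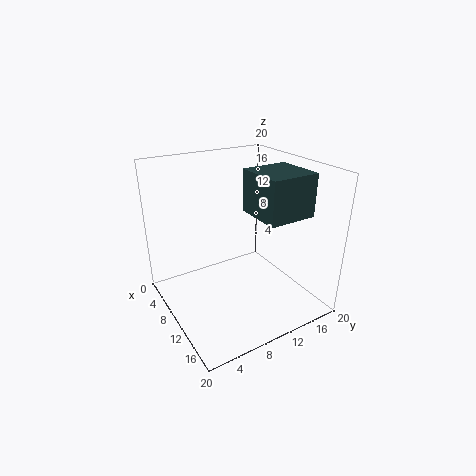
x = 8, y = 12, z = 13, w = 7, d = 7, c = 'darkslategray'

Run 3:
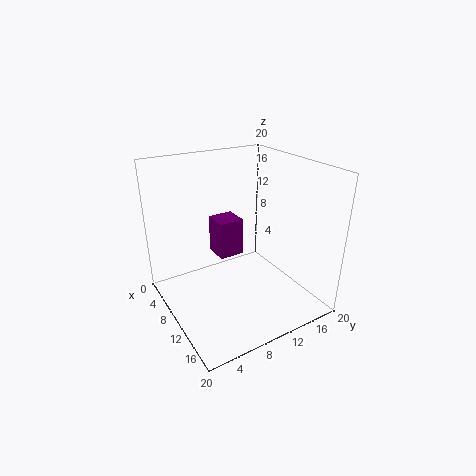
x = 1, y = 10, z = 4, w = 4, d = 4, c = 'purple'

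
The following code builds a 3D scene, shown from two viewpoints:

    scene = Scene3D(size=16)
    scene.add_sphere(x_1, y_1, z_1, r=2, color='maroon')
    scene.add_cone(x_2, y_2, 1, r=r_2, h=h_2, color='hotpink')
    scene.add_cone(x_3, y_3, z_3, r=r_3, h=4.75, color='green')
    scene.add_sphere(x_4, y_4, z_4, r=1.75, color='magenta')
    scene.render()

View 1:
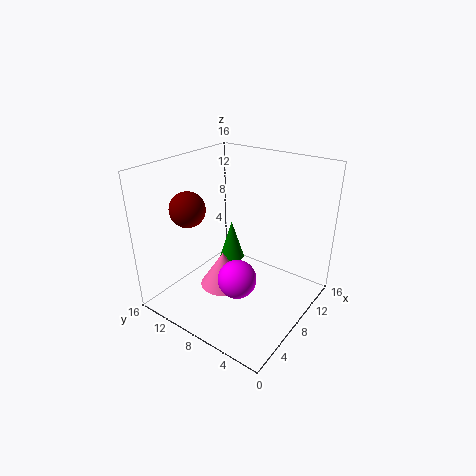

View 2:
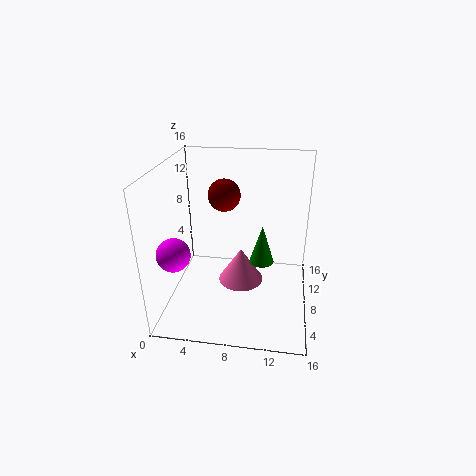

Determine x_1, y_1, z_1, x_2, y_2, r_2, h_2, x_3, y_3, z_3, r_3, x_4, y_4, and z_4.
x_1 = 5.5
y_1 = 13
z_1 = 11
x_2 = 8
y_2 = 10.25
r_2 = 2.75
h_2 = 4.25
x_3 = 10.5
y_3 = 10.75
z_3 = 3.5
r_3 = 1.5
x_4 = 2
y_4 = 3.75
z_4 = 7.75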